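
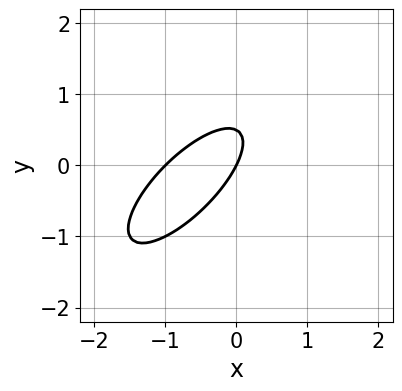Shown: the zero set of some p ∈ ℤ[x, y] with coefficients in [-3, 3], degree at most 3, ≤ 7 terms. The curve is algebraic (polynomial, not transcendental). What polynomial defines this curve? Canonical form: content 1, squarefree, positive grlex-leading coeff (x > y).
deg p = 2. The shape is more complex than any degree-1 curve.
Observable constraints: the x-axis gridline crossings are at x ∈ {-1, 0}; one y-axis crossing is at y = 0.
Together with the visible shape, these determine p as stated.

2*x^2 - 3*x*y + 2*y^2 + 2*x - y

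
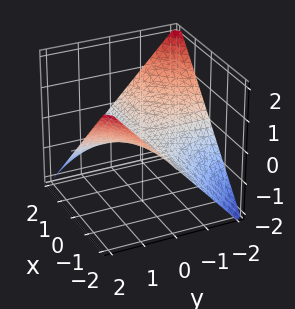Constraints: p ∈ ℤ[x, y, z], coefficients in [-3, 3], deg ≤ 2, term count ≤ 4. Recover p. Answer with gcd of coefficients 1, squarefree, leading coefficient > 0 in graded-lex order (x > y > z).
(a) Degree: a hyperbolic paraboloid; a quadric, so deg p = 2.
(b) Checking where it meets the axes: the visible y-axis segment lies entirely on the surface; every point of the x-axis in the box is on the surface; it crosses the z-axis at the gridline z = 0.
(c) These observations pin down the coefficients.

x*y + 2*z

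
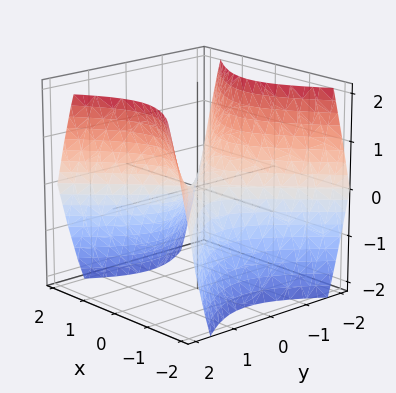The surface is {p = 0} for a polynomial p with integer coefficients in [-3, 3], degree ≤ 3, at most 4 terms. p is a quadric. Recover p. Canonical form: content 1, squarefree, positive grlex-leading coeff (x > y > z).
First, degree: a saddle surface; a quadric, so deg p = 2.
Then, symmetries: mirror symmetry x ↦ −x ⇒ only even powers of x; the y ↦ −y reflection is a symmetry, so y appears only in even powers.
Then, against the integer gridlines: it crosses the z-axis at the gridline z = 0; it meets the y-axis at y = 0 (among the integer gridlines); it meets the x-axis at x = 0 (among the integer gridlines).
Finally, putting this together gives p.

x^2 - y^2 + z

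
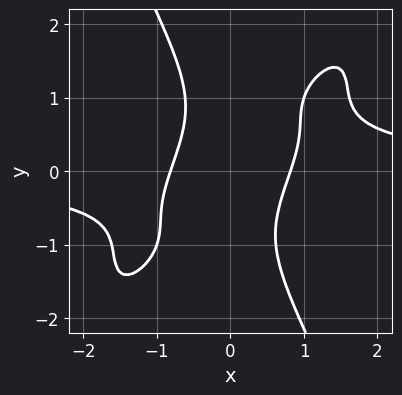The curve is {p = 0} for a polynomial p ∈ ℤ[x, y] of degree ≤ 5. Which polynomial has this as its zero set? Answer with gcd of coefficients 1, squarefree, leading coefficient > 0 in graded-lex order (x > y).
First, deg p = 4. The shape is more complex than any degree-3 curve.
Next, reading off the gridlines: the curve avoids every integer y-axis point in the box.
Finally, fitting integer coefficients to these (and the overall shape) gives p.

3*x^3*y - 3*x^2*y^2 + y^4 - 3*x^2 + 2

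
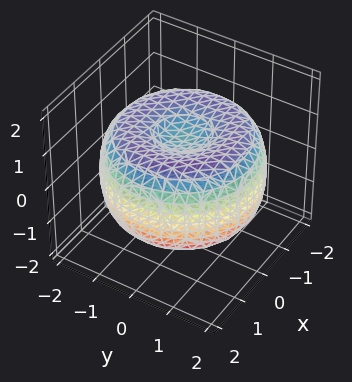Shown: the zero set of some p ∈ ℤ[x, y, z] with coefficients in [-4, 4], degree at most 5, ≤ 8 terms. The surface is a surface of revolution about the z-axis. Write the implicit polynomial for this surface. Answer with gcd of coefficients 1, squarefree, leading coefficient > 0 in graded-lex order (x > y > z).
x^4 + 2*x^2*y^2 + y^4 - 3*x^2 - 3*y^2 + 3*z^2 - 2

1. The degree is 4 — no degree-3 surface has this shape.
2. Symmetries: the surface is invariant under rotation about z: p = q(x² + y², z).
3. From the axis intercepts and sections: a circular section at z = 1 has radius between 0 and 1.
4. Matching integer coefficients to the picture gives p.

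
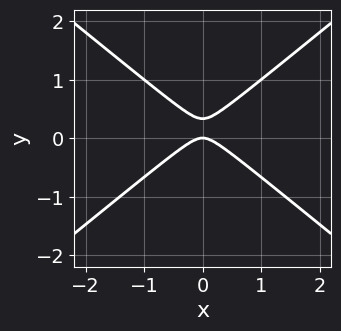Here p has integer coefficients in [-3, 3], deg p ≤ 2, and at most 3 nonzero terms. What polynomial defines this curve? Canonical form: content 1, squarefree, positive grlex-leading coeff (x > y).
The degree is 2 — the shape is more complex than any degree-1 curve.
Symmetries: it's symmetric under x → −x, forcing even powers of x.
Reading off the gridlines: it meets the x-axis at x = 0 (among the integer gridlines); it meets the y-axis at y = 0 (among the integer gridlines).
Solving for integer coefficients yields p as stated.

2*x^2 - 3*y^2 + y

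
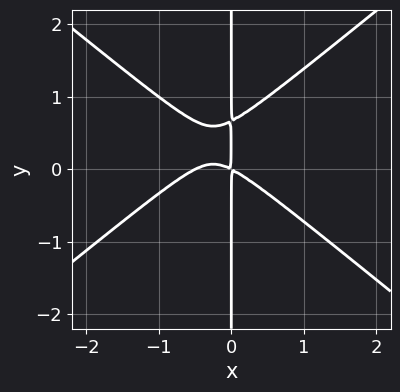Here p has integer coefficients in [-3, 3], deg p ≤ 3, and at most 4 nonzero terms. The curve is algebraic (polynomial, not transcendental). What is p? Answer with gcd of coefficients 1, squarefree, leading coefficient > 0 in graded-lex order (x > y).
2*x^3 - 3*x*y^2 + x^2 + 2*x*y

(a) Degree: no degree-2 curve has this shape, so deg p = 3.
(b) From the axis intercepts and sections: every point of the y-axis in the box is on the curve.
(c) Matching integer coefficients to the picture gives p.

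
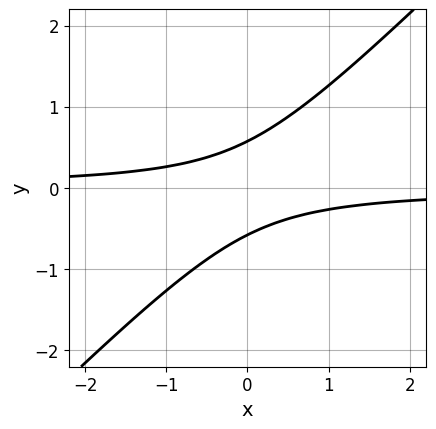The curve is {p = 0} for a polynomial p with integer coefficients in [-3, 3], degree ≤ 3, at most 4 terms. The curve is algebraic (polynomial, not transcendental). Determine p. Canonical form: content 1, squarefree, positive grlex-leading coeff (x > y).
Degree: no degree-1 curve has this shape, so deg p = 2.
Against the integer gridlines: the curve avoids every integer x-axis point in the box.
Matching integer coefficients to the picture gives p.

3*x*y - 3*y^2 + 1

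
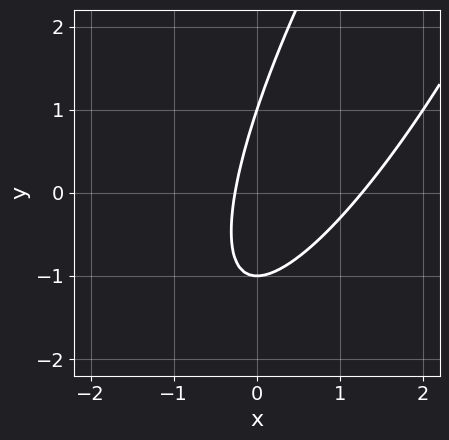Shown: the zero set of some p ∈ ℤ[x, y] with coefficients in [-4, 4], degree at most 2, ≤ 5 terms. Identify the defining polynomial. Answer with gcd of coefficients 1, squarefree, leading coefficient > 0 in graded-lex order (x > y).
3*x^2 - 3*x*y + y^2 - 3*x - 1

(a) deg p = 2.
(b) Against the integer gridlines: the y-axis gridline crossings are at y ∈ {-1, 1}.
(c) Putting this together gives p.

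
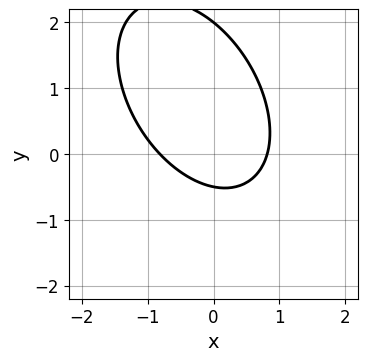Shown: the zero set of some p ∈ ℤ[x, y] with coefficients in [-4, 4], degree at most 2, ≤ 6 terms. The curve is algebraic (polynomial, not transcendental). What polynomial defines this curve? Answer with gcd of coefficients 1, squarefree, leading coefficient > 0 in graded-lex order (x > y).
Degree: no degree-1 curve has this shape, so deg p = 2.
Checking where it meets the axes: it meets the y-axis at y = 2 (among the integer gridlines).
Together with the visible shape, these determine p as stated.

3*x^2 + 2*x*y + 2*y^2 - 3*y - 2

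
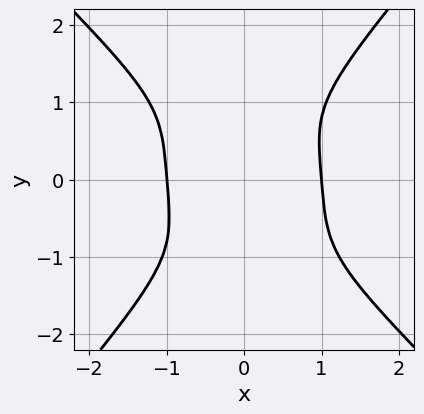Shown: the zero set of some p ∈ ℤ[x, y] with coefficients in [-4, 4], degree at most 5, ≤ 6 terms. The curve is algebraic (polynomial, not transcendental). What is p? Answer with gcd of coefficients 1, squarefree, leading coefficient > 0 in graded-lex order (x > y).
3*x^4 + x^3*y - 2*y^4 - 3

First, degree: a generic line meets the curve in up to 4 points, so deg p = 4.
Then, observable constraints: the curve avoids every integer y-axis point in the box; among the integer gridlines, it crosses the x-axis at x ∈ {-1, 1}.
Finally, the integer polynomial consistent with all of this is the stated p.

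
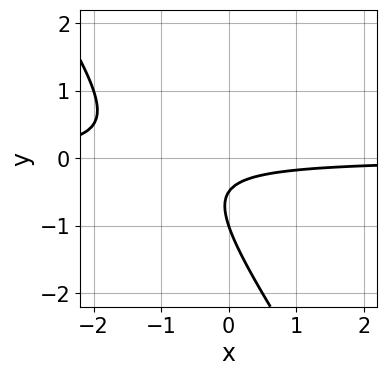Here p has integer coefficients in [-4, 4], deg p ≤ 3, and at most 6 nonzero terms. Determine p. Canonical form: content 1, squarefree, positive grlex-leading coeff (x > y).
(a) deg p = 2.
(b) Reading off the gridlines: it crosses the y-axis at the gridline y = -1; no x-intercept at any integer in the box.
(c) Solving for integer coefficients yields p as stated.

3*x*y + 2*y^2 + 3*y + 1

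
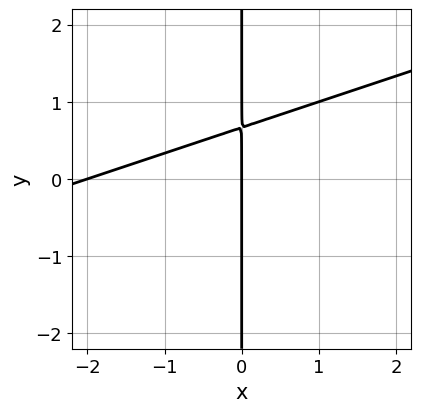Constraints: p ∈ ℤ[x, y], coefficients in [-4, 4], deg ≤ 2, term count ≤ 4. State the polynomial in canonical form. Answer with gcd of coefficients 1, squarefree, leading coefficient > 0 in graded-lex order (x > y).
x^2 - 3*x*y + 2*x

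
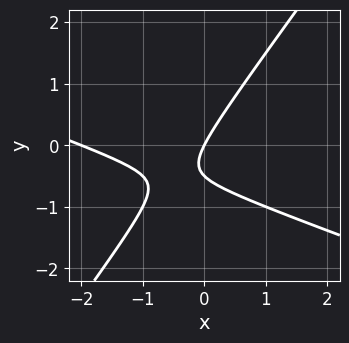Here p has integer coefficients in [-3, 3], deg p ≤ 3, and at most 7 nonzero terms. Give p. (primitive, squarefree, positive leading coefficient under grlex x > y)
deg p = 2.
Against the integer gridlines: it meets the y-axis at y = 0 (among the integer gridlines); among the integer gridlines, it crosses the x-axis at x ∈ {-2, 0}.
Matching integer coefficients to the picture gives p.

x^2 + 2*x*y - 2*y^2 + 2*x - y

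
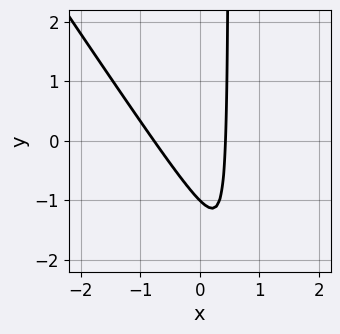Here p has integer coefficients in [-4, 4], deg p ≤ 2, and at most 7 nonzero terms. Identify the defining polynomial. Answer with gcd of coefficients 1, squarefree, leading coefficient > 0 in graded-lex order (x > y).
3*x^2 + 2*x*y + x - y - 1

1. deg p = 2. The shape is more complex than any degree-1 curve.
2. Against the integer gridlines: it crosses the y-axis at the gridline y = -1.
3. Together with the visible shape, these determine p as stated.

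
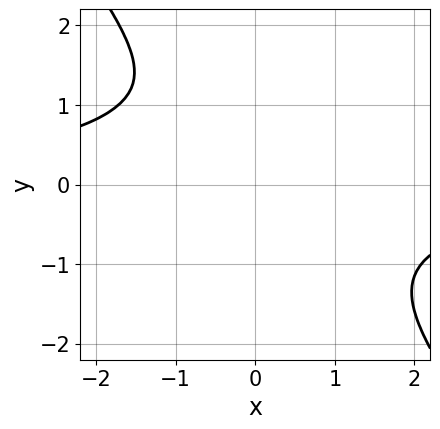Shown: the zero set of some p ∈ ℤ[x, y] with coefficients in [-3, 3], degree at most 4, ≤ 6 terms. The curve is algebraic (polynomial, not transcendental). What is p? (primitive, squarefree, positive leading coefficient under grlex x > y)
deg p = 4.
Reading off the gridlines: it misses every integer gridline on the x-axis; no y-intercept at any integer in the box.
Assembling these constraints gives the stated polynomial.

2*x^3*y + y^4 + x*y^2 + 3*x^2 + 2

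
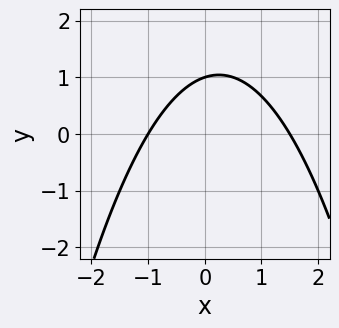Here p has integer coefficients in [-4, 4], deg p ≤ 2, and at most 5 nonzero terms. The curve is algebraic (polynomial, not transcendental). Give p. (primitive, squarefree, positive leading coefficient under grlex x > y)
The degree is 2 — the shape is more complex than any degree-1 curve.
Against the integer gridlines: it meets the y-axis at y = 1 (among the integer gridlines); it crosses the x-axis at the gridline x = -1.
The integer polynomial consistent with all of this is the stated p.

2*x^2 - x + 3*y - 3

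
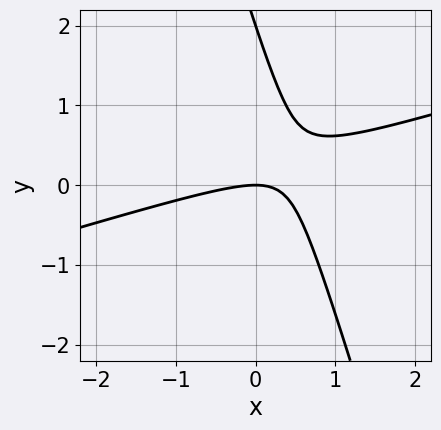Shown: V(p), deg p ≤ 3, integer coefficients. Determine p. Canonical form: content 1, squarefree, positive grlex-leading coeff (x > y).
x^2 - 3*x*y - y^2 + 2*y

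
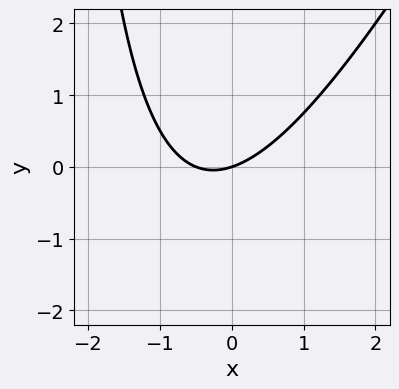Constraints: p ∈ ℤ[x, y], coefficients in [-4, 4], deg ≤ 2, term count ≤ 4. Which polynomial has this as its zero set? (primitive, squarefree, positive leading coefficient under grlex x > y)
2*x^2 - x*y + x - 3*y

1. Degree: no degree-1 curve has this shape, so deg p = 2.
2. From the visible intercepts: it meets the y-axis at y = 0 (among the integer gridlines); it crosses the x-axis at the gridline x = 0.
3. Together with the visible shape, these determine p as stated.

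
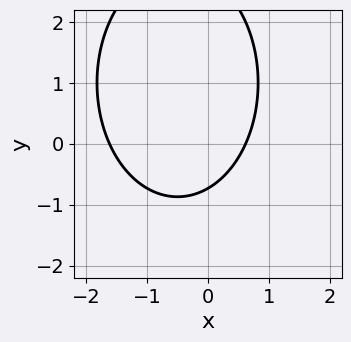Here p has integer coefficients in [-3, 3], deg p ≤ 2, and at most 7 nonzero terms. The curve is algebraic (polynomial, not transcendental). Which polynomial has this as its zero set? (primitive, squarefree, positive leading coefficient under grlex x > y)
First, deg p = 2.
Finally, matching integer coefficients to the picture gives p.

2*x^2 + y^2 + 2*x - 2*y - 2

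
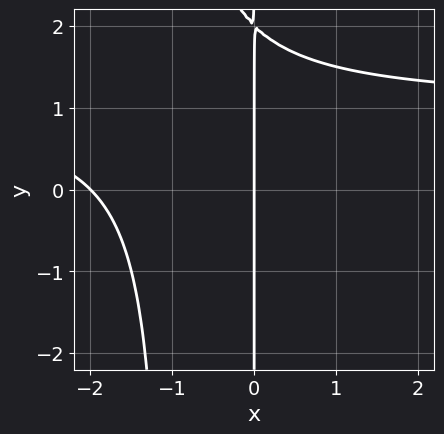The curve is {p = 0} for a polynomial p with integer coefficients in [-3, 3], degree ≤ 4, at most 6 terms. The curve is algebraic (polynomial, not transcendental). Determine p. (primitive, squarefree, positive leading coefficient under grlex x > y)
x^2*y - x^2 + x*y - 2*x

First, degree: no degree-2 curve has this shape, so deg p = 3.
Next, against the integer gridlines: among the integer gridlines, it crosses the x-axis at x ∈ {-2, 0}; every point of the y-axis in the box is on the curve.
Finally, fitting integer coefficients to these (and the overall shape) gives p.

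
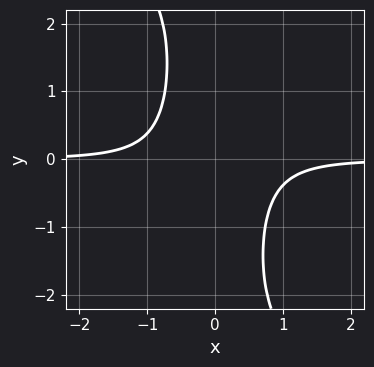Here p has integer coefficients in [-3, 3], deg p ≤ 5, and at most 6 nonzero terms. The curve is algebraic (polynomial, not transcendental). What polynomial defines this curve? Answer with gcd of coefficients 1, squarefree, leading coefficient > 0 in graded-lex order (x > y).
2*x^3*y + x^2*y^2 + x*y + 1

First, degree: no degree-3 curve has this shape, so deg p = 4.
Then, from the axis intercepts and sections: the curve avoids every integer x-axis point in the box; no y-intercept at any integer in the box.
Finally, these observations pin down the coefficients.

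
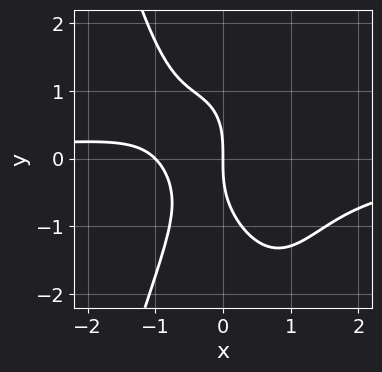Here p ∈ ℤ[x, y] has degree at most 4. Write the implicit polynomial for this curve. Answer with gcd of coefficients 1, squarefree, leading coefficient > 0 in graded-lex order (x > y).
3*x^3*y + y^3 + 3*x^2 + 3*x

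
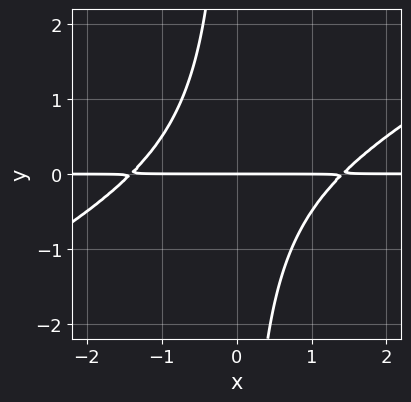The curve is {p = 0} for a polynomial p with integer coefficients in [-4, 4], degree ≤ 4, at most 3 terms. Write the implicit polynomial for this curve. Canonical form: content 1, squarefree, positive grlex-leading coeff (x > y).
x^2*y - 2*x*y^2 - 2*y

First, deg p = 3.
Next, from the axis intercepts and sections: the visible x-axis segment lies entirely on the curve; one y-axis crossing is at y = 0.
Finally, matching integer coefficients to the picture gives p.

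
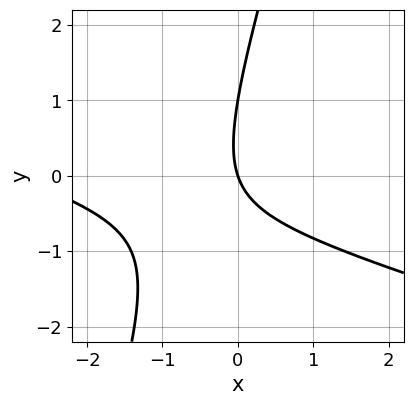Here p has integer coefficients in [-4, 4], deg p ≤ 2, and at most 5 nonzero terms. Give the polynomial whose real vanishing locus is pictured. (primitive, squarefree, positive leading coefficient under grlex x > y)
First, deg p = 2. The shape is more complex than any degree-1 curve.
Then, from the visible intercepts: it crosses the x-axis at the gridline x = 0; the y-axis gridline crossings are at y ∈ {0, 1}.
Finally, these observations pin down the coefficients.

x^2 + 3*x*y - y^2 + 3*x + y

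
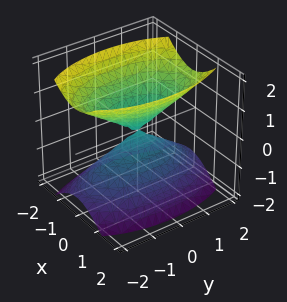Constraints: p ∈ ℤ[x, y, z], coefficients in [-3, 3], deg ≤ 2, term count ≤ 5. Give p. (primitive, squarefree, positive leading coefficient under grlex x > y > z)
3*x^2 + y^2 - 2*z^2

1. There are 2 components. They look like related sheets of one shape, so recover p as a whole.
2. The degree is 2 — a double cone through the origin; a quadric.
3. Symmetries: mirror symmetry z ↦ −z ⇒ only even powers of z; the x ↦ −x reflection is a symmetry, so x appears only in even powers; it's symmetric under y → −y, forcing even powers of y.
4. Checking where it meets the axes: it meets the z-axis at z = 0 (among the integer gridlines); one y-axis crossing is at y = 0; it crosses the x-axis at the gridline x = 0.
5. Fitting integer coefficients to these (and the overall shape) gives p.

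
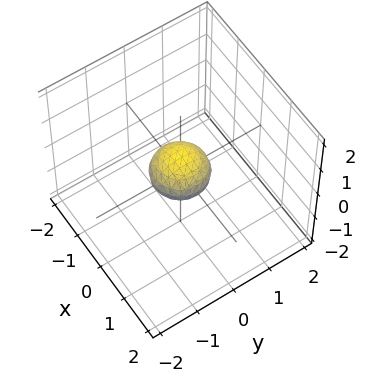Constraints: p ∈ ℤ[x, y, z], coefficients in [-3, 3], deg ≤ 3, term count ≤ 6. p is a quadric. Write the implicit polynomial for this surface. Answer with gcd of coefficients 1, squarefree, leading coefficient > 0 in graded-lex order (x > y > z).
2*x^2 + 2*y^2 + 3*z^2 - 1

First, the degree is 2 — a closed, bounded, convex surface; a quadric.
Then, symmetry: the surface is invariant under rotation about z: p = q(x² + y², z); the z ↦ −z reflection is a symmetry, so z appears only in even powers.
Next, against the integer gridlines: a circular section at z = 0 has radius between 0 and 1.
Finally, solving for integer coefficients yields p as stated.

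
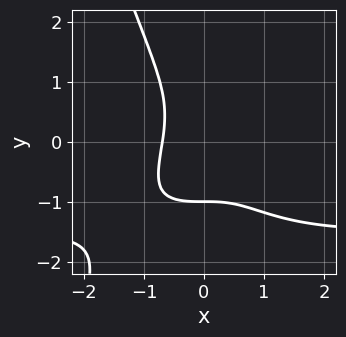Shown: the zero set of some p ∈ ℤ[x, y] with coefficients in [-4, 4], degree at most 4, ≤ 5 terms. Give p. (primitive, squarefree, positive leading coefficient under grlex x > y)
2*x^3*y + 3*x^3 + y^3 + 1

First, deg p = 4. A generic line meets the curve in up to 4 points.
Next, from the axis intercepts and sections: one y-axis crossing is at y = -1.
Finally, putting this together gives p.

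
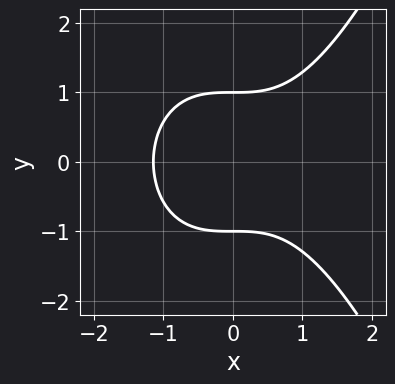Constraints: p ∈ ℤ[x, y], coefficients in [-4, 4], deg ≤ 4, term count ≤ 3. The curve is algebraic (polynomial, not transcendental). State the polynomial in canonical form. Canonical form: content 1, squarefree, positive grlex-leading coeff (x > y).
2*x^3 - 3*y^2 + 3

1. The degree is 3 — the shape is more complex than any degree-2 curve.
2. Symmetries: it's symmetric under y → −y, forcing even powers of y.
3. From the axis intercepts and sections: the y-axis gridline crossings are at y ∈ {-1, 1}.
4. Solving for integer coefficients yields p as stated.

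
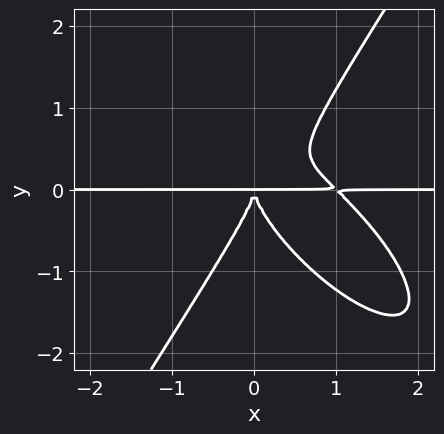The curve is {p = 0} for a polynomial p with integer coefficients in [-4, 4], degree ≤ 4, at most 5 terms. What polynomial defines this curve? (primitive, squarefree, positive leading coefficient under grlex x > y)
3*x^3*y + 3*x^2*y^2 - 2*y^4 - 3*x^2*y

1. deg p = 4.
2. From the visible intercepts: every point of the x-axis in the box is on the curve.
3. Solving for integer coefficients yields p as stated.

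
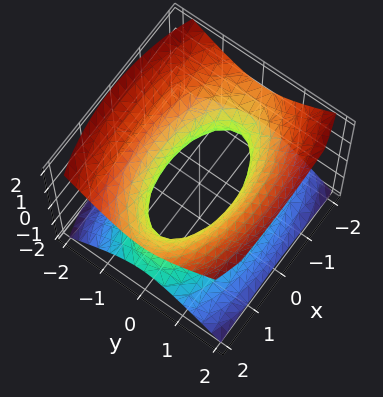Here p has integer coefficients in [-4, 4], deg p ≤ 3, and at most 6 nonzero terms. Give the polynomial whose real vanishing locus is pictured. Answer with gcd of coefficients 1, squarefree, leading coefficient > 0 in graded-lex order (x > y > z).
(a) deg p = 2.
(b) Symmetries: it's symmetric under z → −z, forcing even powers of z; the y ↦ −y reflection is a symmetry, so y appears only in even powers; it's symmetric under x → −x, forcing even powers of x.
(c) Checking where it meets the axes: the surface avoids every integer z-axis point in the box.
(d) Solving for integer coefficients yields p as stated.

x^2 + 3*y^2 - 3*z^2 - 2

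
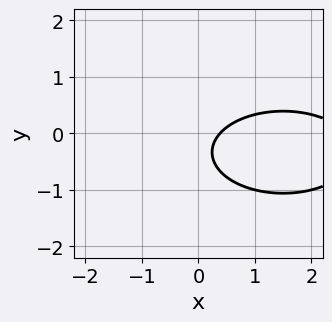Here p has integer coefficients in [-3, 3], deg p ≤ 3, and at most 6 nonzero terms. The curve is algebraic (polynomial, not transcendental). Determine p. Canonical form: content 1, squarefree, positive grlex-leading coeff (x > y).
x^2 + 3*y^2 - 3*x + 2*y + 1

1. Degree: no degree-1 curve has this shape, so deg p = 2.
2. From the axis intercepts and sections: the curve avoids every integer y-axis point in the box.
3. These observations pin down the coefficients.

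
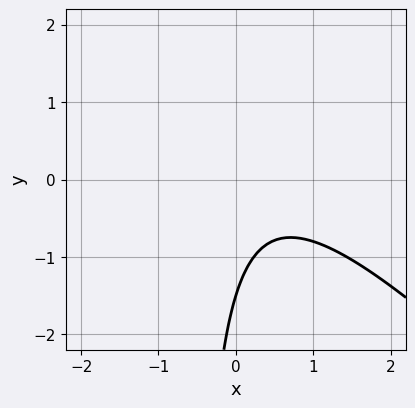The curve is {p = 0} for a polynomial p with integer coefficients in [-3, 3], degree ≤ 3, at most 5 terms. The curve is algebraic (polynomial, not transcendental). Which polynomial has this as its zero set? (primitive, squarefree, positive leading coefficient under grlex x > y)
(a) deg p = 2. No degree-1 curve has this shape.
(b) From the axis intercepts and sections: it misses every integer gridline on the x-axis.
(c) Together with the visible shape, these determine p as stated.

3*x^2 + 3*x*y - 2*x + 2*y + 3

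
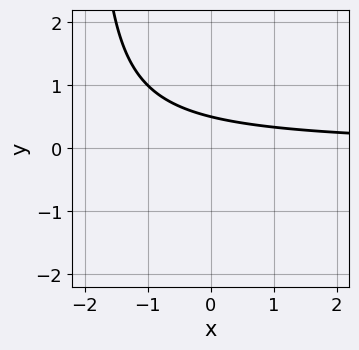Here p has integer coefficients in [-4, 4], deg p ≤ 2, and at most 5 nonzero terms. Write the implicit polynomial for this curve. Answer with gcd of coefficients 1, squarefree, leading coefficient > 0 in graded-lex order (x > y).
x*y + 2*y - 1

First, the degree is 2 — a generic line meets the curve in up to 2 points.
Then, against the integer gridlines: no x-intercept at any integer in the box.
Finally, together with the visible shape, these determine p as stated.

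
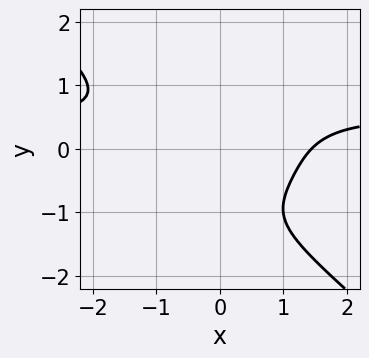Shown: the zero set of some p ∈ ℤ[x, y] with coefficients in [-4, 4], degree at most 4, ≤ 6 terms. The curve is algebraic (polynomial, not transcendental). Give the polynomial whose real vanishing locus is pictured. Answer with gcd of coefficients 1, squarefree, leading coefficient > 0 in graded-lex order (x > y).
2*x^3*y + 3*y^4 - x^3 + 3*y^3 + 3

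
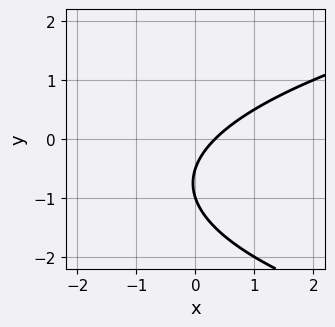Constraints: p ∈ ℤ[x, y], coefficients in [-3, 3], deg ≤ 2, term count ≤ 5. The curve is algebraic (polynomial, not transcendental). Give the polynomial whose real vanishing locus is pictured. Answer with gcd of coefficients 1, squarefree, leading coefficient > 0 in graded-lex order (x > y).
2*y^2 - 3*x + 3*y + 1

First, deg p = 2. No degree-1 curve has this shape.
Then, reading off the gridlines: one y-axis crossing is at y = -1.
Finally, putting this together gives p.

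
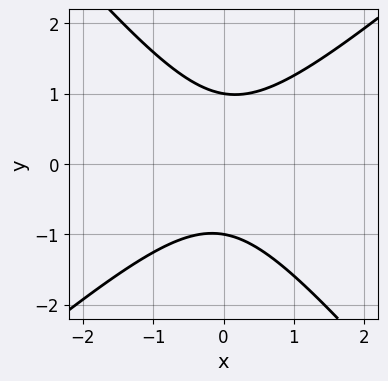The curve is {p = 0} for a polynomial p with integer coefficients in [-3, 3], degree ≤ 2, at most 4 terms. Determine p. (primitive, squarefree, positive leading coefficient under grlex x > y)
3*x^2 - x*y - 3*y^2 + 3

1. The degree is 2 — no degree-1 curve has this shape.
2. From the visible intercepts: no x-intercept at any integer in the box; the y-axis gridline crossings are at y ∈ {-1, 1}.
3. Fitting integer coefficients to these (and the overall shape) gives p.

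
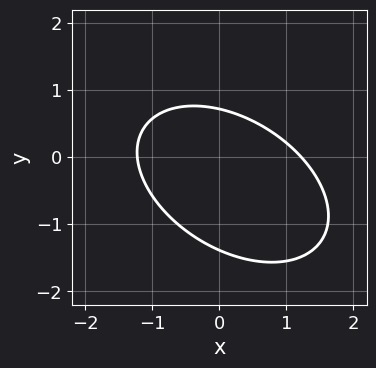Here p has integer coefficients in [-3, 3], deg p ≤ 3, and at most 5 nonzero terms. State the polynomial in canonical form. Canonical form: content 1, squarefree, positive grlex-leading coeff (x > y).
First, degree: no degree-1 curve has this shape, so deg p = 2.
Finally, matching integer coefficients to the picture gives p.

2*x^2 + 2*x*y + 3*y^2 + 2*y - 3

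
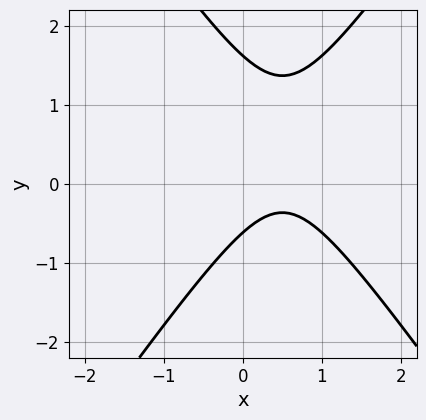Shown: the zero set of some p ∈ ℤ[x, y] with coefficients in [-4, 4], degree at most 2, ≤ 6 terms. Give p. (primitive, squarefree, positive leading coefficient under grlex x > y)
2*x^2 - y^2 - 2*x + y + 1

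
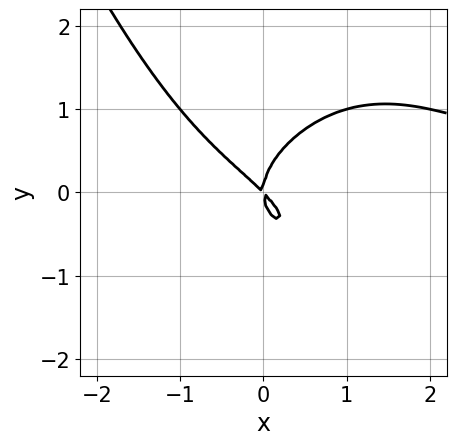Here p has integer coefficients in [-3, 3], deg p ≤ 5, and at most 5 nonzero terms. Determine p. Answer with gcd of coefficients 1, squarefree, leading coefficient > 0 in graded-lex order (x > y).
(a) Degree: a generic line meets the curve in up to 4 points, so deg p = 4.
(b) Against the integer gridlines: one y-axis crossing is at y = 0; one x-axis crossing is at x = 0.
(c) Fitting integer coefficients to these (and the overall shape) gives p.

x^3*y + x*y^2 + 2*y^3 - 2*x^2 - 2*x*y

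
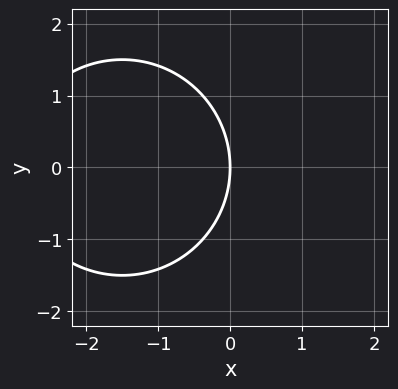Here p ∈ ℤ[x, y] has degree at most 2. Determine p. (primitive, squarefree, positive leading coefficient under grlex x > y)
x^2 + y^2 + 3*x

1. deg p = 2.
2. Symmetries: it's symmetric under y → −y, forcing even powers of y.
3. From the axis intercepts and sections: it meets the y-axis at y = 0 (among the integer gridlines); one x-axis crossing is at x = 0.
4. Assembling these constraints gives the stated polynomial.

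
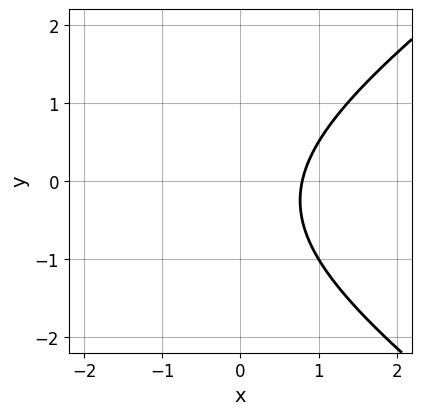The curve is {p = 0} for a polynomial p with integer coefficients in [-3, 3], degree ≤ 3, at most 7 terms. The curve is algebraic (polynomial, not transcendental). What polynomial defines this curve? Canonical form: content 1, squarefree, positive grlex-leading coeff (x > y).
x^2 - 2*y^2 + 3*x - y - 3

(a) Degree: the shape is more complex than any degree-1 curve, so deg p = 2.
(b) Against the integer gridlines: no y-intercept at any integer in the box.
(c) Matching integer coefficients to the picture gives p.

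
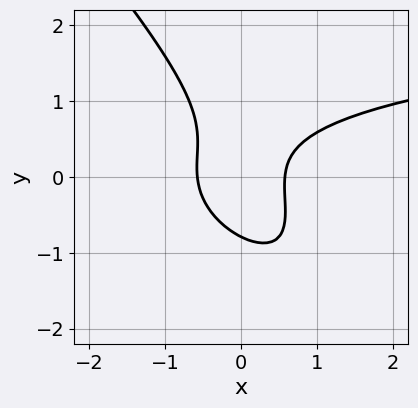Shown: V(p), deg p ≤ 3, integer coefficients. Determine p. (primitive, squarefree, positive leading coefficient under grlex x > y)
(a) Degree: the shape is more complex than any degree-2 curve, so deg p = 3.
(b) The integer polynomial consistent with all of this is the stated p.

x^2*y + 3*x*y^2 + 2*y^3 - 3*x^2 + 1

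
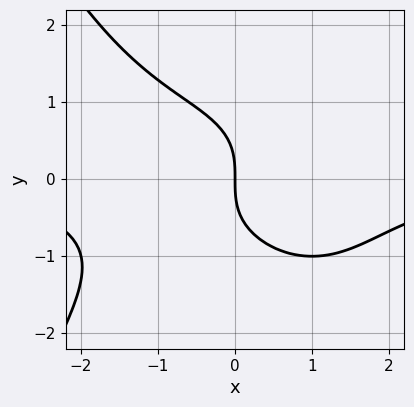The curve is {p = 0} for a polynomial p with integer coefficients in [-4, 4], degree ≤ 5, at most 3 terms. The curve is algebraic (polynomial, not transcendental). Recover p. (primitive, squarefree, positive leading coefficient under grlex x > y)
(a) The degree is 4 — no degree-3 curve has this shape.
(b) From the axis intercepts and sections: one x-axis crossing is at x = 0; it crosses the y-axis at the gridline y = 0.
(c) Matching integer coefficients to the picture gives p.

x^3*y + 2*y^3 + 3*x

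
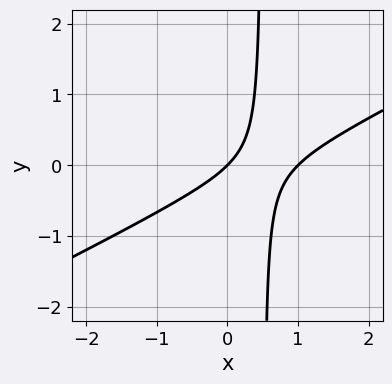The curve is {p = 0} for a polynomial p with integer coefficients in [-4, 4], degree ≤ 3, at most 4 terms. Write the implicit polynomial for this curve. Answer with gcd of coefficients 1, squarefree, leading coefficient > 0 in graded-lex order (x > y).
The degree is 2 — a generic line meets the curve in up to 2 points.
From the visible intercepts: it meets the y-axis at y = 0 (among the integer gridlines); among the integer gridlines, it crosses the x-axis at x ∈ {0, 1}.
These observations pin down the coefficients.

x^2 - 2*x*y - x + y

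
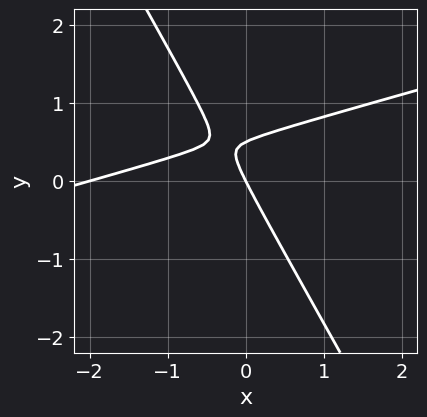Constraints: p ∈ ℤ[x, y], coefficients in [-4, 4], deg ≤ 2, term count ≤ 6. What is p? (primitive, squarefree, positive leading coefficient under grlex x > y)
x^2 - 3*x*y - 2*y^2 + 2*x + y

deg p = 2. No degree-1 curve has this shape.
From the visible intercepts: the x-axis gridline crossings are at x ∈ {-2, 0}; one y-axis crossing is at y = 0.
Together with the visible shape, these determine p as stated.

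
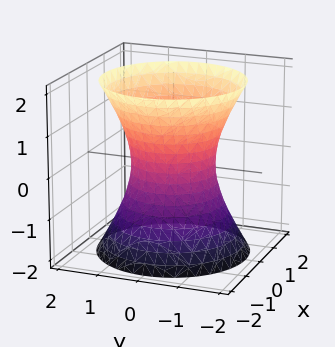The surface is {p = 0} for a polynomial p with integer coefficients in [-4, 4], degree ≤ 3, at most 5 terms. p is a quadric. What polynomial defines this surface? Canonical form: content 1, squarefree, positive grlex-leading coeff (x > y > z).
First, deg p = 2. One connected sheet with a waist; a quadric.
Then, symmetries: mirror symmetry z ↦ −z ⇒ only even powers of z; every cross-section ⟂ z is a circle, so x, y appear only via x² + y².
Then, from the visible intercepts: the y-axis gridline crossings are at y ∈ {-1, 1}; it misses every integer gridline on the z-axis.
Finally, these observations pin down the coefficients. Check: (-1, 0, 0) on the x-axis lies on the surface, and p(-1, 0, 0) = 0. ✓

2*x^2 + 2*y^2 - z^2 - 2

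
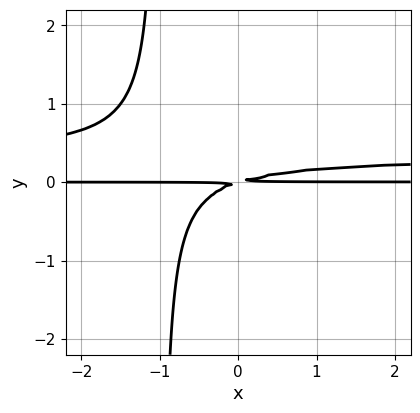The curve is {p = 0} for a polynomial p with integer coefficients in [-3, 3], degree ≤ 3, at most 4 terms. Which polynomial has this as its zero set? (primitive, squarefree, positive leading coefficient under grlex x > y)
3*x*y^2 - x*y + 3*y^2

1. The degree is 3 — no degree-2 curve has this shape.
2. Observable constraints: every point of the x-axis in the box is on the curve.
3. Solving for integer coefficients yields p as stated.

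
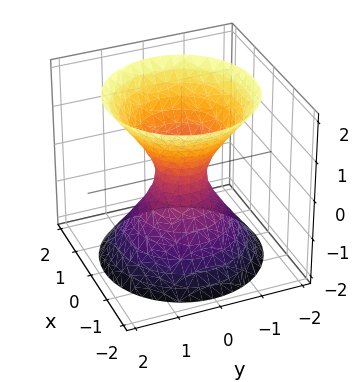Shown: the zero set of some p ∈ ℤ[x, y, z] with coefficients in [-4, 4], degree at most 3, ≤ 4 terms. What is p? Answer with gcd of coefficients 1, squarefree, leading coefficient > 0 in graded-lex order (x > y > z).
(a) Degree: a generic line meets the surface in up to 2 points, so deg p = 2.
(b) Symmetries: the surface is invariant under rotation about z: p = q(x² + y², z).
(c) Observable constraints: the surface avoids every integer z-axis point in the box; a circular section at z = -2 has radius between 1 and 2.
(d) Assembling these constraints gives the stated polynomial.

3*x^2 + 3*y^2 - 2*z^2 - 1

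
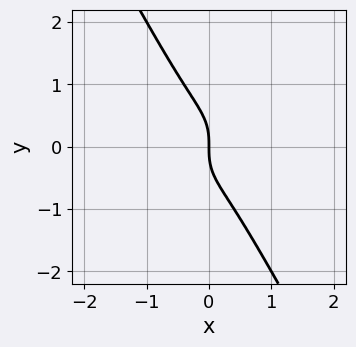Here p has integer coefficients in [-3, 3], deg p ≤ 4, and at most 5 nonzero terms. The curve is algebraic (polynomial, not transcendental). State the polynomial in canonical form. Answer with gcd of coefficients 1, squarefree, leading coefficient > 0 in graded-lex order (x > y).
(a) Degree: no degree-2 curve has this shape, so deg p = 3.
(b) Observable constraints: one y-axis crossing is at y = 0; one x-axis crossing is at x = 0.
(c) Matching integer coefficients to the picture gives p.

3*x^3 + x*y^2 + y^3 + x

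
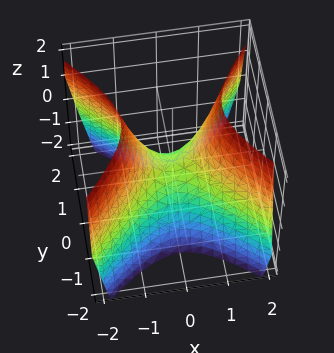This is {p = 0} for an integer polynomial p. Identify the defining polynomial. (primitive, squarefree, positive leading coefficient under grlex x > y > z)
3*x^2 - 3*y^2 - 2*z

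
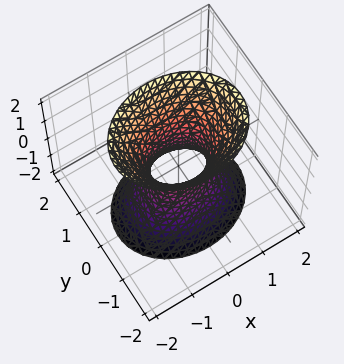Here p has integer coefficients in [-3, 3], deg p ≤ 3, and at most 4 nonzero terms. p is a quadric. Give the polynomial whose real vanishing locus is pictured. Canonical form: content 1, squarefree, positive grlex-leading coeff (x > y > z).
2*x^2 + 3*y^2 - z^2 - 1

1. deg p = 2.
2. Symmetries: mirror symmetry y ↦ −y ⇒ only even powers of y; it's symmetric under z → −z, forcing even powers of z; it's symmetric under x → −x, forcing even powers of x.
3. Reading off the gridlines: it misses every integer gridline on the z-axis.
4. The integer polynomial consistent with all of this is the stated p.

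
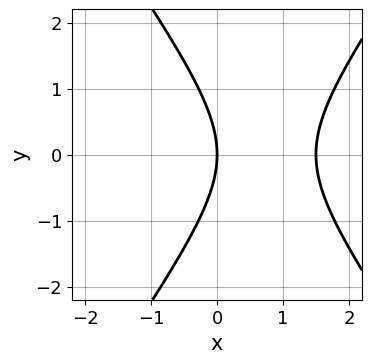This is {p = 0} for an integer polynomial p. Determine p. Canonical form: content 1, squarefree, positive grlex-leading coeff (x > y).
2*x^2 - y^2 - 3*x

1. The degree is 2 — the shape is more complex than any degree-1 curve.
2. Symmetries: mirror symmetry y ↦ −y ⇒ only even powers of y.
3. From the visible intercepts: it meets the y-axis at y = 0 (among the integer gridlines); it meets the x-axis at x = 0 (among the integer gridlines).
4. Matching integer coefficients to the picture gives p.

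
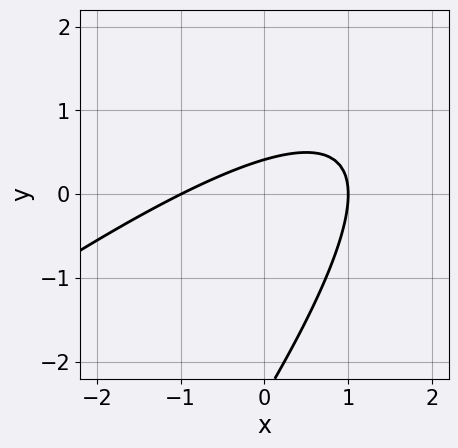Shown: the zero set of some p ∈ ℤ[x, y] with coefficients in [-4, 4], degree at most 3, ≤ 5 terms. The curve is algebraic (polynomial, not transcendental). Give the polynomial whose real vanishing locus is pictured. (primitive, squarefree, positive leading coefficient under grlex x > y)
First, the degree is 2 — a generic line meets the curve in up to 2 points.
Then, against the integer gridlines: among the integer gridlines, it crosses the x-axis at x ∈ {-1, 1}.
Finally, putting this together gives p.

x^2 - 2*x*y + y^2 + 2*y - 1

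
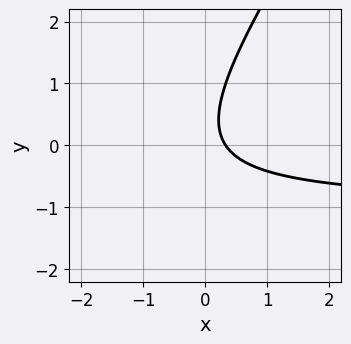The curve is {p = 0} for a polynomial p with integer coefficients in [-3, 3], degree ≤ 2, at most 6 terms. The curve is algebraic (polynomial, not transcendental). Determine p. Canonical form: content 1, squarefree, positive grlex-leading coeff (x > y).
1. The degree is 2 — no degree-1 curve has this shape.
2. Against the integer gridlines: the curve avoids every integer y-axis point in the box.
3. These observations pin down the coefficients.

3*x*y - 2*y^2 + 3*x + y - 1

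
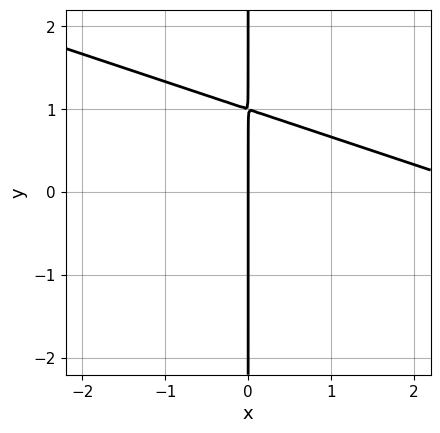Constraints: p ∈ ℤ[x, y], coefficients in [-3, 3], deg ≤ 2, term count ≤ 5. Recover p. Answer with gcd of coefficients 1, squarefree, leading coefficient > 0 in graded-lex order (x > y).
x^2 + 3*x*y - 3*x

First, degree: the shape is more complex than any degree-1 curve, so deg p = 2.
Then, observable constraints: every point of the y-axis in the box is on the curve; one x-axis crossing is at x = 0.
Finally, solving for integer coefficients yields p as stated.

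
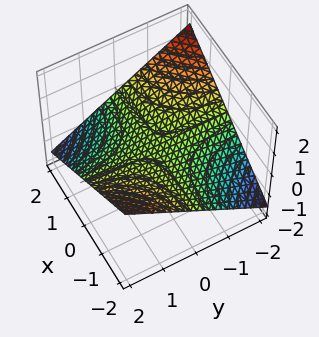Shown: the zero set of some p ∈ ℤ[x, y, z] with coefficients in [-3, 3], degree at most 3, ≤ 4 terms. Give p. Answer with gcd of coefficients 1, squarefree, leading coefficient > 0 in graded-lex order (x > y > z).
First, degree: a saddle surface; a quadric, so deg p = 2.
Then, from the visible intercepts: the visible y-axis segment lies entirely on the surface; one z-axis crossing is at z = 0; every point of the x-axis in the box is on the surface.
Finally, putting this together gives p.

x*y + 3*z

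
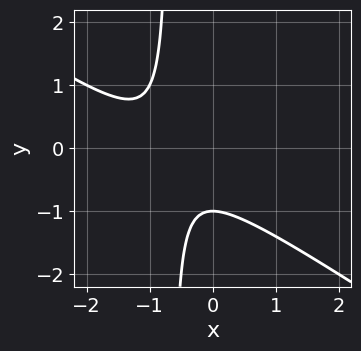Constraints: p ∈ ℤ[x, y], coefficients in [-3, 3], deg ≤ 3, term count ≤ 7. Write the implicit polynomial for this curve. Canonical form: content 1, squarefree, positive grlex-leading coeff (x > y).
1. deg p = 2. No degree-1 curve has this shape.
2. From the visible intercepts: the curve avoids every integer x-axis point in the box; it meets the y-axis at y = -1 (among the integer gridlines).
3. Together with the visible shape, these determine p as stated.

2*x^2 + 3*x*y + 3*x + 2*y + 2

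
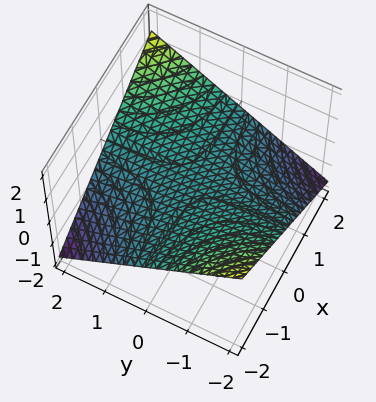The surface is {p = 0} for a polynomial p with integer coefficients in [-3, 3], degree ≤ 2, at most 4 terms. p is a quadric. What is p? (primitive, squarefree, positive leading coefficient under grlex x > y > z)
x*y - 3*z

1. The degree is 2 — a saddle surface; a quadric.
2. Against the integer gridlines: every point of the y-axis in the box is on the surface; every point of the x-axis in the box is on the surface; it crosses the z-axis at the gridline z = 0.
3. Solving for integer coefficients yields p as stated.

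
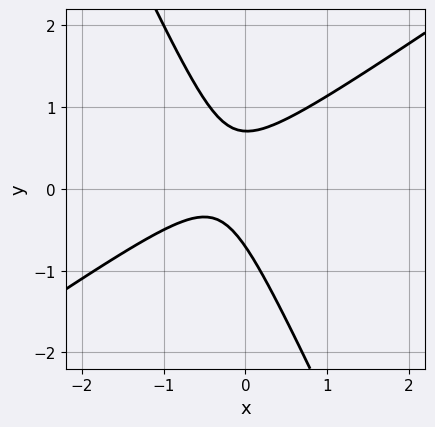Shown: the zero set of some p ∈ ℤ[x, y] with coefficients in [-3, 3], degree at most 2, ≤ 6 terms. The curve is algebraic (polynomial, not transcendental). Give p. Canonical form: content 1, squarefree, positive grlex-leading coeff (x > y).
1. deg p = 2. A generic line meets the curve in up to 2 points.
2. Against the integer gridlines: the curve avoids every integer x-axis point in the box.
3. The integer polynomial consistent with all of this is the stated p.

3*x^2 - 3*x*y - 2*y^2 + 2*x + 1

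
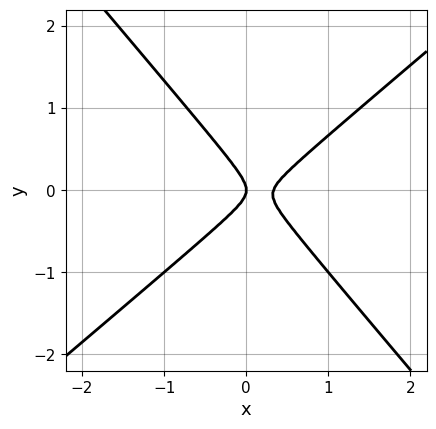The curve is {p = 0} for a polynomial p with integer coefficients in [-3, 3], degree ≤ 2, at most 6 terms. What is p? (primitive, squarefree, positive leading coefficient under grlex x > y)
Degree: a generic line meets the curve in up to 2 points, so deg p = 2.
From the visible intercepts: it crosses the y-axis at the gridline y = 0; one x-axis crossing is at x = 0.
Together with the visible shape, these determine p as stated.

3*x^2 - x*y - 3*y^2 - x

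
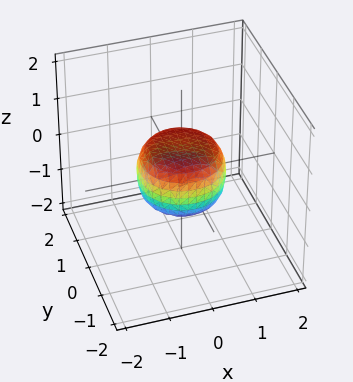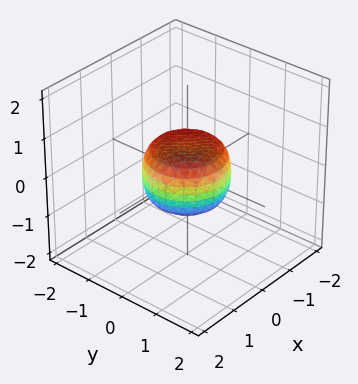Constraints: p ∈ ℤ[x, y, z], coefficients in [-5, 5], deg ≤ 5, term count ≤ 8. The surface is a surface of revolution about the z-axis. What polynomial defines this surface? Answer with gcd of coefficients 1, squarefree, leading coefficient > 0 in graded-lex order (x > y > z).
2*x^4 + 4*x^2*y^2 + 2*y^4 - x^2 - y^2 + 2*z^2 - 1

First, degree: a generic line meets the surface in up to 4 points, so deg p = 4.
Next, symmetry: the z-axis is an axis of rotation, so x and y enter only as x² + y².
Then, against the integer gridlines: among the integer gridlines, it crosses the y-axis at y ∈ {-1, 1}; a circular section at z = 0 has radius exactly 1; the x-axis gridline crossings are at x ∈ {-1, 1}.
Finally, the integer polynomial consistent with all of this is the stated p.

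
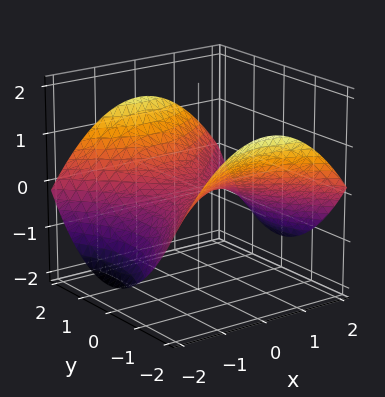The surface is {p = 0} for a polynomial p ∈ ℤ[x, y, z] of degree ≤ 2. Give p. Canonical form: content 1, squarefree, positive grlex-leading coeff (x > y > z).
(a) deg p = 2.
(b) Symmetries: the y ↦ −y reflection is a symmetry, so y appears only in even powers; mirror symmetry x ↦ −x ⇒ only even powers of x.
(c) From the visible intercepts: it crosses the x-axis at the gridline x = 0; it meets the y-axis at y = 0 (among the integer gridlines).
(d) Solving for integer coefficients yields p as stated.

x^2 - y^2 + 3*z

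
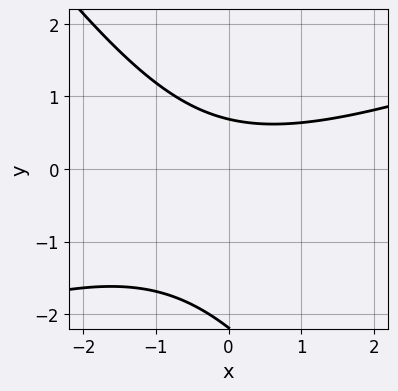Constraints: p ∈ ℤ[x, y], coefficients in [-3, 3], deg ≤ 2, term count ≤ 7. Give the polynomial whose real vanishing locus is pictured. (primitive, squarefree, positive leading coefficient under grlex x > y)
1. Degree: a generic line meets the curve in up to 2 points, so deg p = 2.
2. Checking where it meets the axes: it misses every integer gridline on the x-axis.
3. These observations pin down the coefficients.

x^2 - 2*x*y - 2*y^2 - 3*y + 3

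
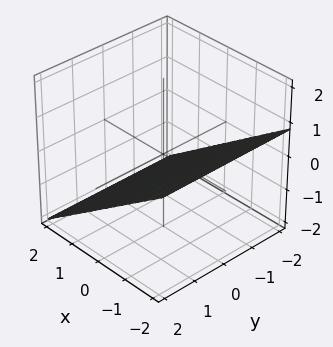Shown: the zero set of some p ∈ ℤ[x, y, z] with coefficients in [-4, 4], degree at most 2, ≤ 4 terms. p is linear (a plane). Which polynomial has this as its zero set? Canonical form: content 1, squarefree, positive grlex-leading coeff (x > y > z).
2*x + 3*z + 2

1. Degree: the surface is flat (a plane), so deg p = 1.
2. From the axis intercepts and sections: no y-intercept at any integer in the box; one x-axis crossing is at x = -1.
3. Putting this together gives p.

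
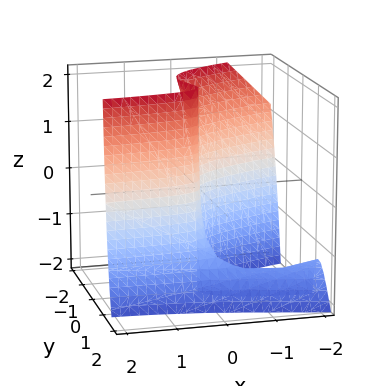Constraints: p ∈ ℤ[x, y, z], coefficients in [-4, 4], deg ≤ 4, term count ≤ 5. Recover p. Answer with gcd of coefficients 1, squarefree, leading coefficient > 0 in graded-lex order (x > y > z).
The degree is 3 — no degree-2 surface has this shape.
Against the integer gridlines: it meets the x-axis at x = 0 (among the integer gridlines); one y-axis crossing is at y = 0; the visible z-axis segment lies entirely on the surface.
The integer polynomial consistent with all of this is the stated p.

3*y^3 + 2*y^2*z + 3*x*y - 3*x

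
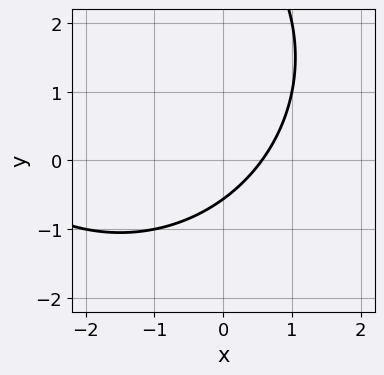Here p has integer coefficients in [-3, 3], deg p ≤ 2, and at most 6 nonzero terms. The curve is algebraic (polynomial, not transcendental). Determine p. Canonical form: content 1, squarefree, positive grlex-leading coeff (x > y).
x^2 + y^2 + 3*x - 3*y - 2

1. deg p = 2. The shape is more complex than any degree-1 curve.
2. The integer polynomial consistent with all of this is the stated p.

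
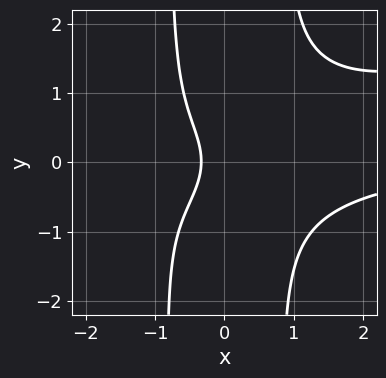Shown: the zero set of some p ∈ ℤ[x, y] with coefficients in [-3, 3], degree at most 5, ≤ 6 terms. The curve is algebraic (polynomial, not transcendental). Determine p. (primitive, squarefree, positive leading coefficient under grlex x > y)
x^3*y - 3*x^2*y^2 + 2*y^2 + 3*x + 1

First, the degree is 4 — the shape is more complex than any degree-3 curve.
Next, against the integer gridlines: it misses every integer gridline on the y-axis.
Finally, fitting integer coefficients to these (and the overall shape) gives p.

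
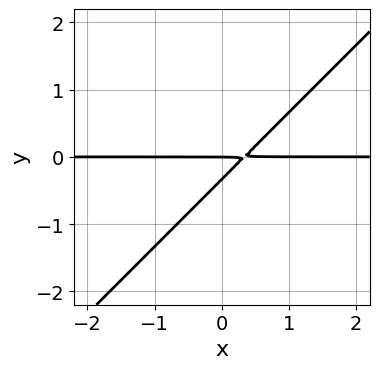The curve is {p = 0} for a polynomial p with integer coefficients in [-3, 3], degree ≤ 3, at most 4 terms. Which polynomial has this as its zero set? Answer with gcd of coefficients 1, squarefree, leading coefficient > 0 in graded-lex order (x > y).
3*x*y - 3*y^2 - y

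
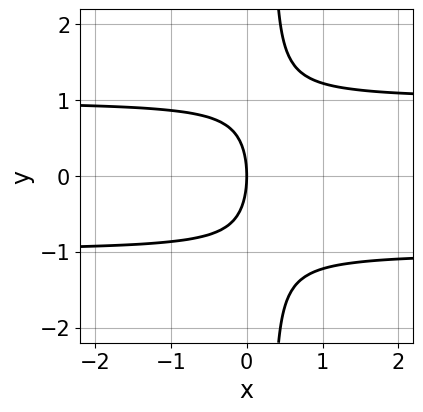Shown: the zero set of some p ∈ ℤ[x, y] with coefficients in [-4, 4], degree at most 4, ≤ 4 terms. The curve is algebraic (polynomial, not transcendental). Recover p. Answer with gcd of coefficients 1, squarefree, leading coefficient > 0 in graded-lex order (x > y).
3*x*y^2 - y^2 - 3*x

1. deg p = 3. The shape is more complex than any degree-2 curve.
2. Symmetries: mirror symmetry y ↦ −y ⇒ only even powers of y.
3. From the visible intercepts: it meets the x-axis at x = 0 (among the integer gridlines); it crosses the y-axis at the gridline y = 0.
4. Matching integer coefficients to the picture gives p.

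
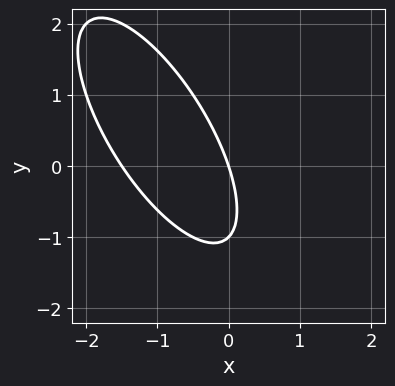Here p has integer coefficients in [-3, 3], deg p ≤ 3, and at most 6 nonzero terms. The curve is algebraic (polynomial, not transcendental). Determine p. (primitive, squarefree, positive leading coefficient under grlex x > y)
2*x^2 + 2*x*y + y^2 + 3*x + y

The degree is 2 — no degree-1 curve has this shape.
Reading off the gridlines: among the integer gridlines, it crosses the y-axis at y ∈ {-1, 0}; it meets the x-axis at x = 0 (among the integer gridlines).
These observations pin down the coefficients.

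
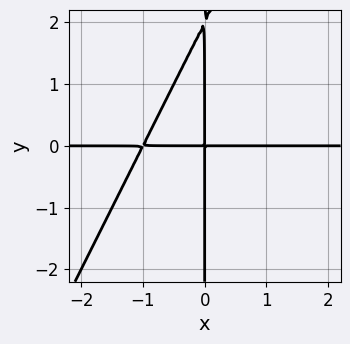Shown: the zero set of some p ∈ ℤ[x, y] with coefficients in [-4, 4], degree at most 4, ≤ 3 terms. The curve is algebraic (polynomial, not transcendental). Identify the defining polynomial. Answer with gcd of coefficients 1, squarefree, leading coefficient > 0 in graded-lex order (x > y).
First, the degree is 3 — no degree-2 curve has this shape.
Next, against the integer gridlines: the visible x-axis segment lies entirely on the curve; the visible y-axis segment lies entirely on the curve.
Finally, together with the visible shape, these determine p as stated.

2*x^2*y - x*y^2 + 2*x*y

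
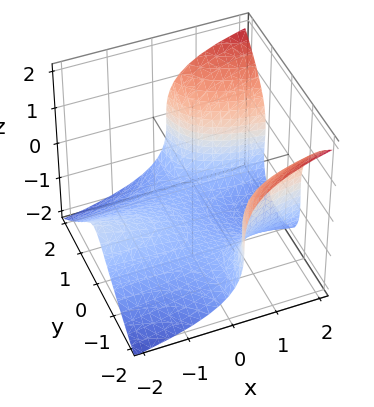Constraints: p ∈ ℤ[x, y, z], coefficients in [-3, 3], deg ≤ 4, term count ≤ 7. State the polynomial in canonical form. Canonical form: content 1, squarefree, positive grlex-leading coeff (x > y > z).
3*x*y^2 - x*z^2 - 2*z^3 - x - 3

1. deg p = 3. A generic line meets the surface in up to 3 points.
2. From the axis intercepts and sections: no x-intercept at any integer in the box; the surface avoids every integer y-axis point in the box.
3. These observations pin down the coefficients.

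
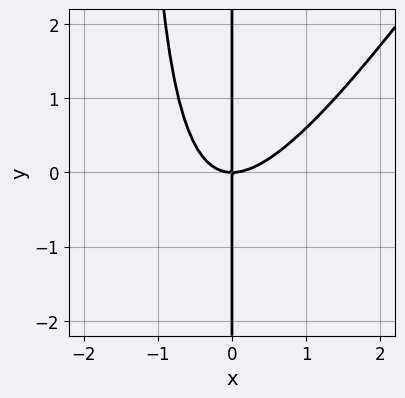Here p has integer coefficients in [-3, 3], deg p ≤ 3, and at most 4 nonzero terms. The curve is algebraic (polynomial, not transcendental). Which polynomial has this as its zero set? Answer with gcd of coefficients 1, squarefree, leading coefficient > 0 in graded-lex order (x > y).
3*x^3 - 2*x^2*y - 3*x*y

(a) deg p = 3. No degree-2 curve has this shape.
(b) Reading off the gridlines: it crosses the x-axis at the gridline x = 0; the visible y-axis segment lies entirely on the curve.
(c) Solving for integer coefficients yields p as stated.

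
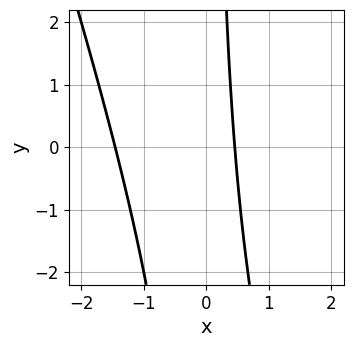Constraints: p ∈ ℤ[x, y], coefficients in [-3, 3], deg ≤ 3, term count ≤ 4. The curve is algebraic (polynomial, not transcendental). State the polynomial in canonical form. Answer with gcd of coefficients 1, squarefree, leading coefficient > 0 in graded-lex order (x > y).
deg p = 2. A generic line meets the curve in up to 2 points.
From the axis intercepts and sections: no y-intercept at any integer in the box.
Solving for integer coefficients yields p as stated.

3*x^2 + x*y + 3*x - 2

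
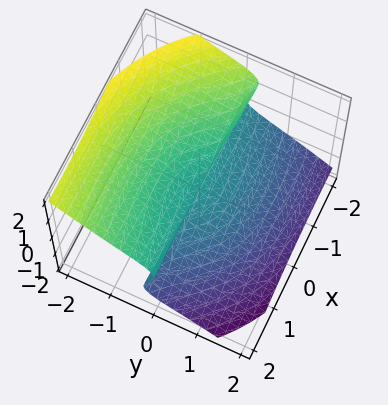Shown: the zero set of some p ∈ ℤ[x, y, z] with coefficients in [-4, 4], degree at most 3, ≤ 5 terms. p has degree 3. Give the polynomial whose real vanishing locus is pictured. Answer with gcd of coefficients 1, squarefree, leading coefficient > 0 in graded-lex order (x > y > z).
x^2*y + 2*x*z^2 + 2*y^3 + 3*z^3

1. Degree: the shape is more complex than any degree-2 surface, so deg p = 3.
2. From the axis intercepts and sections: the visible x-axis segment lies entirely on the surface; one z-axis crossing is at z = 0.
3. Assembling these constraints gives the stated polynomial.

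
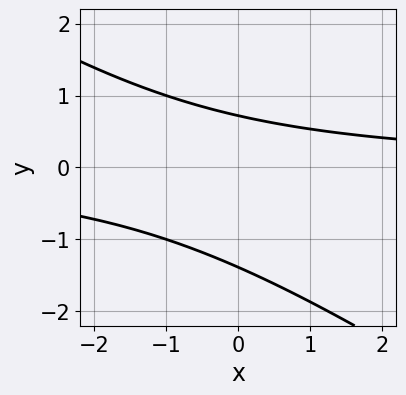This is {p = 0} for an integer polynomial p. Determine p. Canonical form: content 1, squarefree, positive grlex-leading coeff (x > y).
First, deg p = 2.
Next, against the integer gridlines: no x-intercept at any integer in the box.
Finally, matching integer coefficients to the picture gives p.

2*x*y + 3*y^2 + 2*y - 3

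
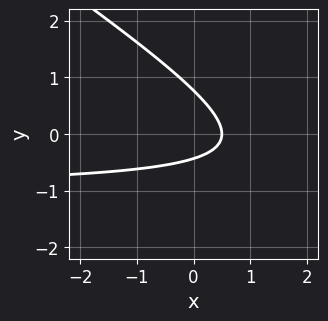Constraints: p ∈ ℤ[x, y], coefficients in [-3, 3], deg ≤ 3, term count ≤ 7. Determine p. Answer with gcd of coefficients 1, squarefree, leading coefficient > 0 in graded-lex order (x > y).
2*x*y + 3*y^2 + 2*x - y - 1

(a) The degree is 2 — no degree-1 curve has this shape.
(b) Matching integer coefficients to the picture gives p.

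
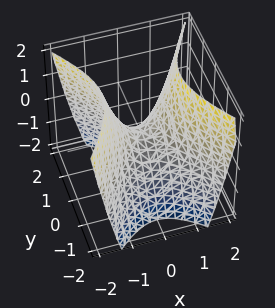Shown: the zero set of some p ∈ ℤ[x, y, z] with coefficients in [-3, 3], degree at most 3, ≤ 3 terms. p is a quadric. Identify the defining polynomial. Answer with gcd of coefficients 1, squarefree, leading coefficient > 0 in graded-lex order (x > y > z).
1. Degree: a saddle surface; a quadric, so deg p = 2.
2. Symmetries: it's symmetric under x → −x, forcing even powers of x; it's symmetric under y → −y, forcing even powers of y.
3. Observable constraints: it meets the y-axis at y = 0 (among the integer gridlines); one z-axis crossing is at z = 0; it crosses the x-axis at the gridline x = 0.
4. Solving for integer coefficients yields p as stated.

3*x^2 - 2*y^2 - 2*z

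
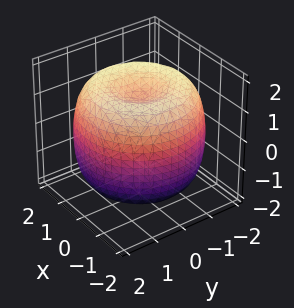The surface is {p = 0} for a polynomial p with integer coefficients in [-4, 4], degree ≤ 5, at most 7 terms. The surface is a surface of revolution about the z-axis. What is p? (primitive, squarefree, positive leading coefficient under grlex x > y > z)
First, degree: no degree-3 surface has this shape, so deg p = 4.
Then, symmetries: the surface is invariant under rotation about z: p = q(x² + y², z).
Then, checking where it meets the axes: a circular section at z = -1 has radius between 1 and 2.
Finally, fitting integer coefficients to these (and the overall shape) gives p.

x^4 + 2*x^2*y^2 + y^4 - 3*x^2 - 3*y^2 + 2*z^2 - 3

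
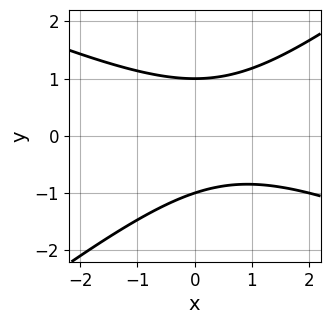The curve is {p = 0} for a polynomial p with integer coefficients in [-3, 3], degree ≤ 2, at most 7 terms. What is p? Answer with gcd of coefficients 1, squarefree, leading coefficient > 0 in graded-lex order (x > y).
x^2 + x*y - 3*y^2 - x + 3

(a) Degree: the shape is more complex than any degree-1 curve, so deg p = 2.
(b) Against the integer gridlines: among the integer gridlines, it crosses the y-axis at y ∈ {-1, 1}; it misses every integer gridline on the x-axis.
(c) Solving for integer coefficients yields p as stated.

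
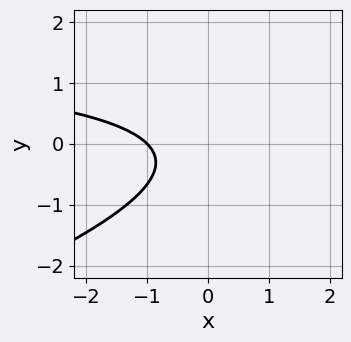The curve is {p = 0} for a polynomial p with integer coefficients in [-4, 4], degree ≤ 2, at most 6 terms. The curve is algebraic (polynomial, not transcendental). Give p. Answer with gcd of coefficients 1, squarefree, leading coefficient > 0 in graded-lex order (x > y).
1. deg p = 2. No degree-1 curve has this shape.
2. Observable constraints: it misses every integer gridline on the y-axis; it crosses the x-axis at the gridline x = -1.
3. Matching integer coefficients to the picture gives p.

x*y - 3*y^2 - 2*x - y - 2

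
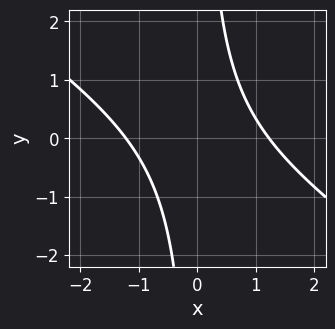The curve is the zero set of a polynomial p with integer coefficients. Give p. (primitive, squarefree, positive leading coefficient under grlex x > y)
2*x^2 + 3*x*y - 3

deg p = 2. No degree-1 curve has this shape.
Checking where it meets the axes: it misses every integer gridline on the y-axis.
Together with the visible shape, these determine p as stated.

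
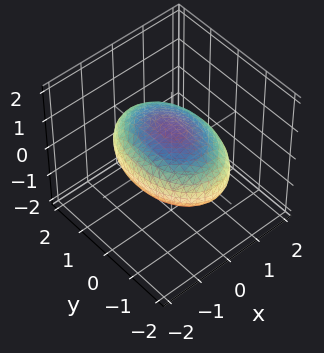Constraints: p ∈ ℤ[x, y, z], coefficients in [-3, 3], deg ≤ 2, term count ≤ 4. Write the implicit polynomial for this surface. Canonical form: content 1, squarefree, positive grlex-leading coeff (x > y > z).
2*x^2 + y^2 + 3*z^2 - 3

(a) deg p = 2. A closed, bounded, convex surface; a quadric.
(b) Symmetries: mirror symmetry z ↦ −z ⇒ only even powers of z; the y ↦ −y reflection is a symmetry, so y appears only in even powers; it's symmetric under x → −x, forcing even powers of x.
(c) From the visible intercepts: the z-axis gridline crossings are at z ∈ {-1, 1}.
(d) Assembling these constraints gives the stated polynomial.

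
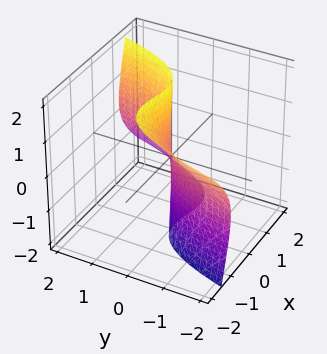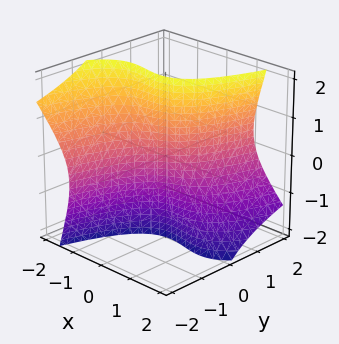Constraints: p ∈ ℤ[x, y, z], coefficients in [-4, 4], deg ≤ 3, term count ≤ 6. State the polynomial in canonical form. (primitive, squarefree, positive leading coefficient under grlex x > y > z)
(a) deg p = 3. No degree-2 surface has this shape.
(b) Reading off the gridlines: one x-axis crossing is at x = 0; one y-axis crossing is at y = 0; the visible z-axis segment lies entirely on the surface.
(c) The integer polynomial consistent with all of this is the stated p.

3*x^3 + 3*x^2*z - 2*y*z^2 + 2*x - 3*y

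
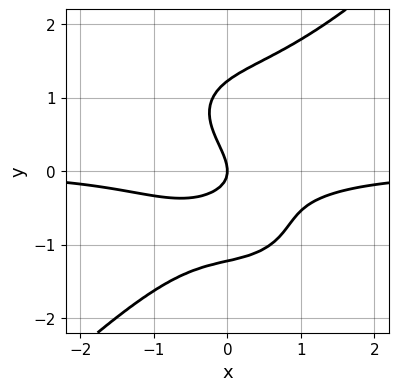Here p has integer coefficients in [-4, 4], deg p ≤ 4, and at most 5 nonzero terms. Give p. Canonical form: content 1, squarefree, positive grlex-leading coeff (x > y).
2*x^3*y - 2*y^4 + 3*x*y + 3*y^2 + 2*x

First, degree: the shape is more complex than any degree-3 curve, so deg p = 4.
Next, reading off the gridlines: one y-axis crossing is at y = 0; one x-axis crossing is at x = 0.
Finally, these observations pin down the coefficients.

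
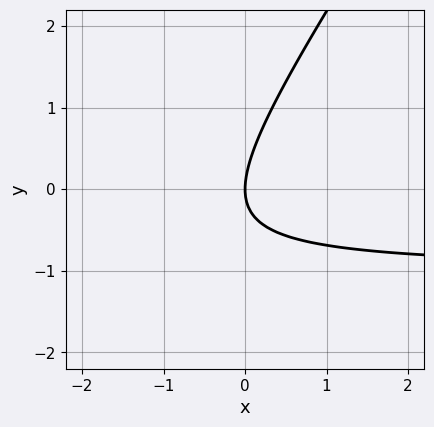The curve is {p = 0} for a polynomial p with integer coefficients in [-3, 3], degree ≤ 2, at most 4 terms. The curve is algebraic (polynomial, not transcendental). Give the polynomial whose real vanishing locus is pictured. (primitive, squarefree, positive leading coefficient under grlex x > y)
3*x*y - 2*y^2 + 3*x

(a) The degree is 2 — a generic line meets the curve in up to 2 points.
(b) Reading off the gridlines: one x-axis crossing is at x = 0; it crosses the y-axis at the gridline y = 0.
(c) Matching integer coefficients to the picture gives p.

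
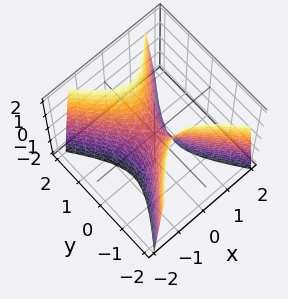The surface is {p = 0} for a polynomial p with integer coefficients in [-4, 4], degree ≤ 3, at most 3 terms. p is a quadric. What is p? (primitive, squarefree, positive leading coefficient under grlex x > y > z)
1. Degree: a saddle surface; a quadric, so deg p = 2.
2. Symmetries: the y ↦ −y reflection is a symmetry, so y appears only in even powers; it's symmetric under x → −x, forcing even powers of x.
3. Observable constraints: it meets the z-axis at z = 0 (among the integer gridlines); it meets the x-axis at x = 0 (among the integer gridlines).
4. Together with the visible shape, these determine p as stated.

3*x^2 - 2*y^2 + z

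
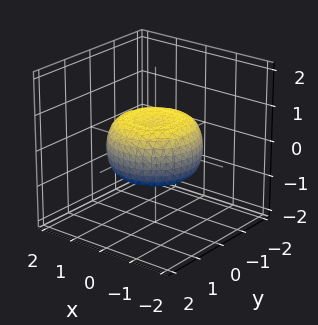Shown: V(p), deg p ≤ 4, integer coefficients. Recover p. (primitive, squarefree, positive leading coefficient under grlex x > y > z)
x^4 + 2*x^2*y^2 + y^4 - x^2 - y^2 + 2*z^2 - 1

First, deg p = 4. No degree-3 surface has this shape.
Then, symmetries: rotational symmetry about the z-axis ⇒ p depends on x, y only through x² + y².
Then, from the visible intercepts: a circular section at z = 0 has radius between 1 and 2.
Finally, fitting integer coefficients to these (and the overall shape) gives p.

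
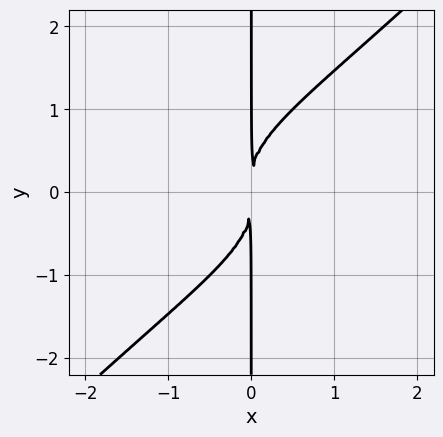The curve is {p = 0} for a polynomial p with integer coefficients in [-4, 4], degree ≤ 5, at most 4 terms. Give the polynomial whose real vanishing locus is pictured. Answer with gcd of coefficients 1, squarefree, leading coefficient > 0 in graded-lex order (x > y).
First, degree: no degree-3 curve has this shape, so deg p = 4.
Next, against the integer gridlines: the visible y-axis segment lies entirely on the curve.
Finally, matching integer coefficients to the picture gives p.

x^2*y^2 - x*y^3 + x^2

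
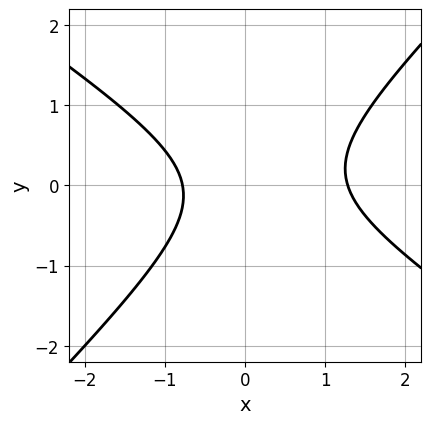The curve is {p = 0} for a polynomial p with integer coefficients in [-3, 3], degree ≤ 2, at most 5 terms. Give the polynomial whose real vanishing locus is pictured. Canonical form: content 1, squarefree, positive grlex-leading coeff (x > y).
(a) Degree: a generic line meets the curve in up to 2 points, so deg p = 2.
(b) Observable constraints: no y-intercept at any integer in the box.
(c) Assembling these constraints gives the stated polynomial.

2*x^2 + x*y - 3*y^2 - x - 2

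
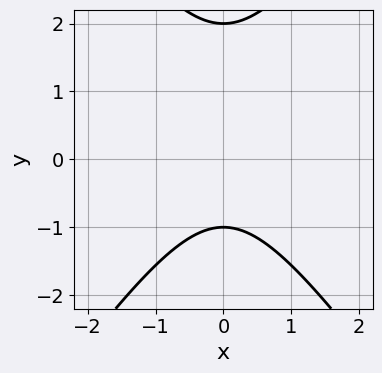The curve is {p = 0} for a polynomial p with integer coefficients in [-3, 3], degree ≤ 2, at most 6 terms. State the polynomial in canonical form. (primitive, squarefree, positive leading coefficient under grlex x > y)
(a) Degree: the shape is more complex than any degree-1 curve, so deg p = 2.
(b) Symmetries: mirror symmetry x ↦ −x ⇒ only even powers of x.
(c) From the visible intercepts: the y-axis gridline crossings are at y ∈ {-1, 2}; the curve avoids every integer x-axis point in the box.
(d) Assembling these constraints gives the stated polynomial.

2*x^2 - y^2 + y + 2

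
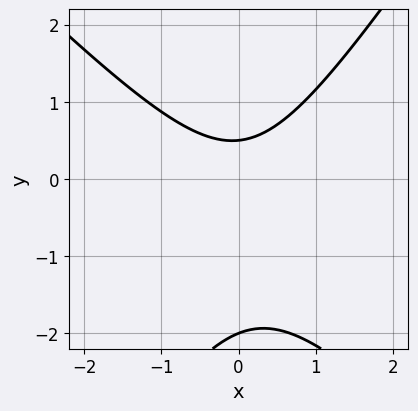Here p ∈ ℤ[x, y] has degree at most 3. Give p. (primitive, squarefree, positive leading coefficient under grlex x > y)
Degree: no degree-1 curve has this shape, so deg p = 2.
From the visible intercepts: one y-axis crossing is at y = -2; no x-intercept at any integer in the box.
Assembling these constraints gives the stated polynomial.

3*x^2 + x*y - 2*y^2 - 3*y + 2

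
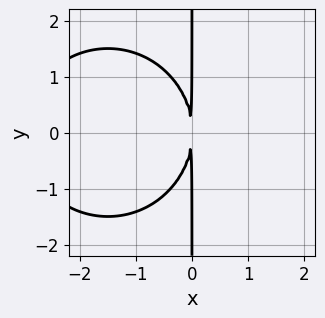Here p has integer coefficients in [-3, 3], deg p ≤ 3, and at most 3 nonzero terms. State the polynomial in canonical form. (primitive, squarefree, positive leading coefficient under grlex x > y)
The degree is 3 — a generic line meets the curve in up to 3 points.
Symmetries: it's symmetric under y → −y, forcing even powers of y.
From the visible intercepts: the visible y-axis segment lies entirely on the curve.
These observations pin down the coefficients.

x^3 + x*y^2 + 3*x^2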